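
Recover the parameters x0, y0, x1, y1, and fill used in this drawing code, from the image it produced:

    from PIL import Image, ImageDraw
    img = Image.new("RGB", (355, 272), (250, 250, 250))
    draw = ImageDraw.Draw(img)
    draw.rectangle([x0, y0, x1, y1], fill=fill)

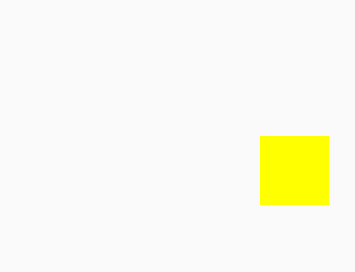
x0 = 260
y0 = 136
x1 = 328
y1 = 204
fill = 'yellow'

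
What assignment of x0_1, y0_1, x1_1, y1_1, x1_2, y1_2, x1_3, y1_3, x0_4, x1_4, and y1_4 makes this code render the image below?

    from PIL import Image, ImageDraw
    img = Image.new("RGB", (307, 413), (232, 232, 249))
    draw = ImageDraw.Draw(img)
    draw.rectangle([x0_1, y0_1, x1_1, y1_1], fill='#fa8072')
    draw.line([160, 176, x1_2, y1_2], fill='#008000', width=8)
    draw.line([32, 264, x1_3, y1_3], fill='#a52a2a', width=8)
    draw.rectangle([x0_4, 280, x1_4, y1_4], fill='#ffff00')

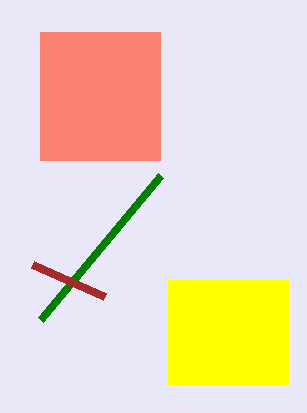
x0_1 = 40; y0_1 = 32; x1_1 = 160; y1_1 = 160; x1_2 = 40; y1_2 = 320; x1_3 = 104; y1_3 = 296; x0_4 = 168; x1_4 = 288; y1_4 = 384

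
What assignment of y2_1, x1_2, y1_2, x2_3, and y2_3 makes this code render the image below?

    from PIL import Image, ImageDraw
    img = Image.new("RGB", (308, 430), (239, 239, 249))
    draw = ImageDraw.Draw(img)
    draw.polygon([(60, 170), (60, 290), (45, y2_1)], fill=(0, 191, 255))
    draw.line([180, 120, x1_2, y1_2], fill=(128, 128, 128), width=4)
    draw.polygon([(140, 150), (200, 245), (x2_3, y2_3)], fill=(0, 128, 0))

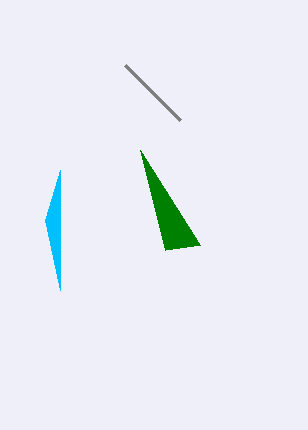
y2_1 = 220
x1_2 = 125
y1_2 = 65
x2_3 = 165
y2_3 = 250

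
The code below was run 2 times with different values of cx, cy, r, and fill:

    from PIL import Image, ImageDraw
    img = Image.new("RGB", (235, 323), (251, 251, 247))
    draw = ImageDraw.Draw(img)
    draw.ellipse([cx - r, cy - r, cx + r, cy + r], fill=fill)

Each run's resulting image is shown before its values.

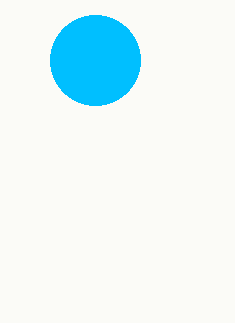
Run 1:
cx = 95
cy = 60
r = 45
fill = 'deepskyblue'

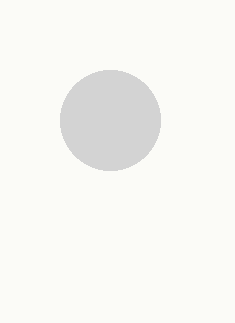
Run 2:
cx = 110; cy = 120; r = 50; fill = 'lightgray'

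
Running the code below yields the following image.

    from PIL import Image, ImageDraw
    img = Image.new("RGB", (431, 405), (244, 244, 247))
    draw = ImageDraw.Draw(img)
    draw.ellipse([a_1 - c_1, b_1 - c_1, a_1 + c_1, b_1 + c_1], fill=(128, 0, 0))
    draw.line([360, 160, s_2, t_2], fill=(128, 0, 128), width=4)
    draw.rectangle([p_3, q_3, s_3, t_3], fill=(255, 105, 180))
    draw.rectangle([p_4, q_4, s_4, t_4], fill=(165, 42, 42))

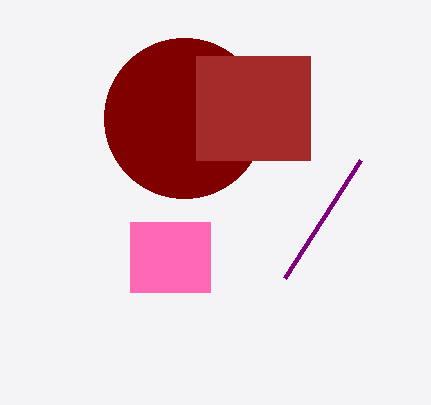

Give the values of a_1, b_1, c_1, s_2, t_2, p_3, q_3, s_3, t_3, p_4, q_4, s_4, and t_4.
a_1 = 184, b_1 = 118, c_1 = 80, s_2 = 284, t_2 = 278, p_3 = 130, q_3 = 222, s_3 = 210, t_3 = 292, p_4 = 196, q_4 = 56, s_4 = 310, t_4 = 160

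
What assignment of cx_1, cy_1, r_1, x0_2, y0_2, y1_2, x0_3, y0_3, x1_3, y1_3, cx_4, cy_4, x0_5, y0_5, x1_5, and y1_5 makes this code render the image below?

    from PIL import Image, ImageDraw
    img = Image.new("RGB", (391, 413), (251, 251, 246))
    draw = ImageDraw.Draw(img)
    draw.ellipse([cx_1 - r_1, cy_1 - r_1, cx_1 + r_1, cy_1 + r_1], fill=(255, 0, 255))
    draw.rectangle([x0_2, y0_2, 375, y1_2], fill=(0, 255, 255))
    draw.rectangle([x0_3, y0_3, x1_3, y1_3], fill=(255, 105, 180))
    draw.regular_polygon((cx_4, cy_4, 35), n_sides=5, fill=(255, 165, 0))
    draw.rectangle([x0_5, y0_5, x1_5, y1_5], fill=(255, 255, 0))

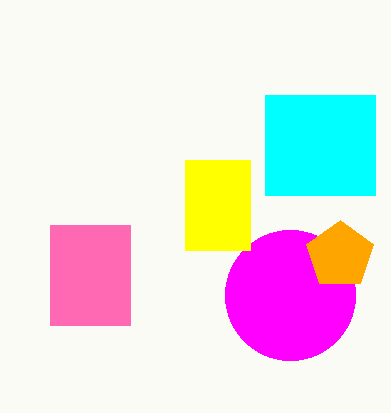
cx_1 = 290, cy_1 = 295, r_1 = 65, x0_2 = 265, y0_2 = 95, y1_2 = 195, x0_3 = 50, y0_3 = 225, x1_3 = 130, y1_3 = 325, cx_4 = 340, cy_4 = 255, x0_5 = 185, y0_5 = 160, x1_5 = 250, y1_5 = 250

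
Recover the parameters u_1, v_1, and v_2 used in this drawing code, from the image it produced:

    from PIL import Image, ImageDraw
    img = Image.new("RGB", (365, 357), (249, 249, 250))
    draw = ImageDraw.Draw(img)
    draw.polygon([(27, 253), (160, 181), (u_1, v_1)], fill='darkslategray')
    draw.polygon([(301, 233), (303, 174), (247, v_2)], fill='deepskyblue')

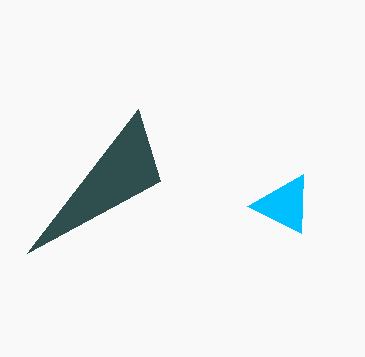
u_1 = 138; v_1 = 109; v_2 = 206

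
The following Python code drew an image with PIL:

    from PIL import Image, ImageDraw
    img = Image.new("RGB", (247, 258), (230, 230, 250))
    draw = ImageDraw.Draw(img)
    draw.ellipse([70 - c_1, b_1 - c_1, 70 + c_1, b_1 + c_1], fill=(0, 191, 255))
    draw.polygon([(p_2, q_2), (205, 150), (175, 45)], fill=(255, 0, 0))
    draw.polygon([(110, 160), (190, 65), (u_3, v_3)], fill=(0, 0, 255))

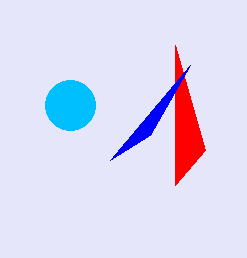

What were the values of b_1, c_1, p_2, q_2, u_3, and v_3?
b_1 = 105
c_1 = 25
p_2 = 175
q_2 = 185
u_3 = 150
v_3 = 135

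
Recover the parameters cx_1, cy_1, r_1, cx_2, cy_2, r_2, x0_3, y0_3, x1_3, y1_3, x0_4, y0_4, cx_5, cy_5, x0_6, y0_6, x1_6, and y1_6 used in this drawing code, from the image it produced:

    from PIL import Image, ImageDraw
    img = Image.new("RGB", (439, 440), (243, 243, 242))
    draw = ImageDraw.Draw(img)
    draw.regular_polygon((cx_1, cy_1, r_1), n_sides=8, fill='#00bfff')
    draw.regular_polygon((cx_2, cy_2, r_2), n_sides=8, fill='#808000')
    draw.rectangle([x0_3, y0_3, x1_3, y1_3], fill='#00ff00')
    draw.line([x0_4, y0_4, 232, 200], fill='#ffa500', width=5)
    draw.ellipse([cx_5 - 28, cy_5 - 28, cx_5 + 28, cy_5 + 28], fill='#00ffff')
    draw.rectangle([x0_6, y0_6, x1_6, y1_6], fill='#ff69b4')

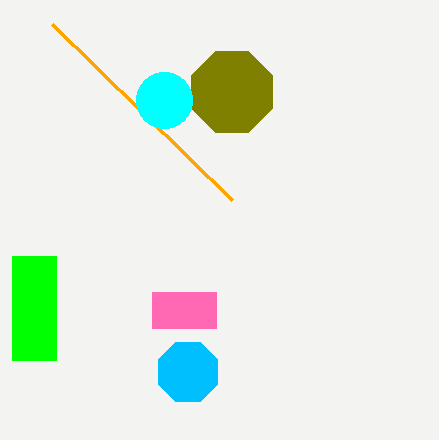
cx_1 = 188; cy_1 = 372; r_1 = 32; cx_2 = 232; cy_2 = 92; r_2 = 44; x0_3 = 12; y0_3 = 256; x1_3 = 56; y1_3 = 360; x0_4 = 52; y0_4 = 24; cx_5 = 164; cy_5 = 100; x0_6 = 152; y0_6 = 292; x1_6 = 216; y1_6 = 328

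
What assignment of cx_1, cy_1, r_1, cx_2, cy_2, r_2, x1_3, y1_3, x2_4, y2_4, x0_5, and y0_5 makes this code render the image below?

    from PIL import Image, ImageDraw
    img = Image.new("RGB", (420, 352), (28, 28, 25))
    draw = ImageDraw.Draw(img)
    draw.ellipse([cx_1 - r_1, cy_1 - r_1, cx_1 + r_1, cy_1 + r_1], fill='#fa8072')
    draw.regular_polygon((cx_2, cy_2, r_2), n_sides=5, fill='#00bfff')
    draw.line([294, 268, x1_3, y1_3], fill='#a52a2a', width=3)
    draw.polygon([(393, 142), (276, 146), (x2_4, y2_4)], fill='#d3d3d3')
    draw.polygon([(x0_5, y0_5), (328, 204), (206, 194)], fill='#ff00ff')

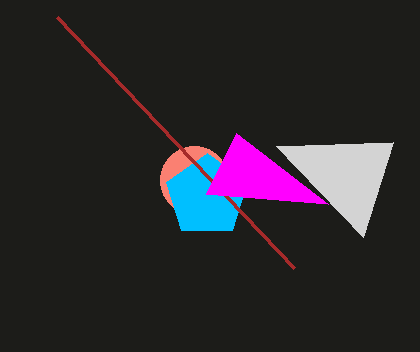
cx_1 = 194
cy_1 = 180
r_1 = 34
cx_2 = 207
cy_2 = 196
r_2 = 43
x1_3 = 57
y1_3 = 17
x2_4 = 363
y2_4 = 237
x0_5 = 236
y0_5 = 133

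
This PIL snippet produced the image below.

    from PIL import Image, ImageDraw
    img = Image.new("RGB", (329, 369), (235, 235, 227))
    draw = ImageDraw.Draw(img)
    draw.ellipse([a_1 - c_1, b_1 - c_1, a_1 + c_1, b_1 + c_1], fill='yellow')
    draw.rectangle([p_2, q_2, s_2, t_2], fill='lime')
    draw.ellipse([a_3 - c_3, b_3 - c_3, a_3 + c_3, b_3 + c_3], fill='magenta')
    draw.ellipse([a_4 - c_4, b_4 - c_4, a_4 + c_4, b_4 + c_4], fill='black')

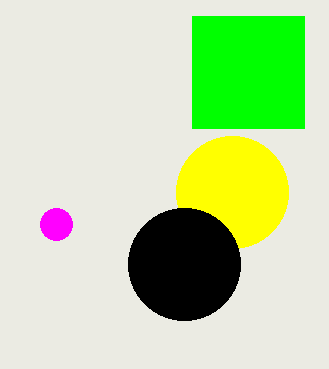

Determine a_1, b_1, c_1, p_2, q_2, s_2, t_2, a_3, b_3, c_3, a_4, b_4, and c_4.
a_1 = 232; b_1 = 192; c_1 = 56; p_2 = 192; q_2 = 16; s_2 = 304; t_2 = 128; a_3 = 56; b_3 = 224; c_3 = 16; a_4 = 184; b_4 = 264; c_4 = 56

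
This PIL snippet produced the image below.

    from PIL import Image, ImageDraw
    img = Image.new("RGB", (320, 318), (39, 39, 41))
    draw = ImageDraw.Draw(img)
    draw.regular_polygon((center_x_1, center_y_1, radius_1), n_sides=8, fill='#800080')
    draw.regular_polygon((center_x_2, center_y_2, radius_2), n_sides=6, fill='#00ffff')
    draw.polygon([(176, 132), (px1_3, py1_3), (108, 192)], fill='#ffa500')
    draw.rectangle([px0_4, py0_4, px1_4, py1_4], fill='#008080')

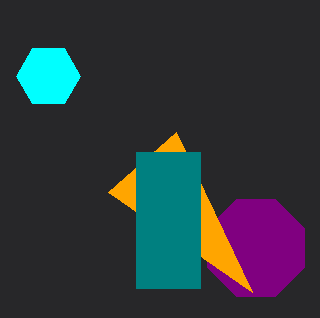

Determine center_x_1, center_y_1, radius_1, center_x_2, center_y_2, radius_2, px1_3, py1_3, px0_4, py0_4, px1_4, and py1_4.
center_x_1 = 256
center_y_1 = 248
radius_1 = 52
center_x_2 = 48
center_y_2 = 76
radius_2 = 32
px1_3 = 252
py1_3 = 292
px0_4 = 136
py0_4 = 152
px1_4 = 200
py1_4 = 288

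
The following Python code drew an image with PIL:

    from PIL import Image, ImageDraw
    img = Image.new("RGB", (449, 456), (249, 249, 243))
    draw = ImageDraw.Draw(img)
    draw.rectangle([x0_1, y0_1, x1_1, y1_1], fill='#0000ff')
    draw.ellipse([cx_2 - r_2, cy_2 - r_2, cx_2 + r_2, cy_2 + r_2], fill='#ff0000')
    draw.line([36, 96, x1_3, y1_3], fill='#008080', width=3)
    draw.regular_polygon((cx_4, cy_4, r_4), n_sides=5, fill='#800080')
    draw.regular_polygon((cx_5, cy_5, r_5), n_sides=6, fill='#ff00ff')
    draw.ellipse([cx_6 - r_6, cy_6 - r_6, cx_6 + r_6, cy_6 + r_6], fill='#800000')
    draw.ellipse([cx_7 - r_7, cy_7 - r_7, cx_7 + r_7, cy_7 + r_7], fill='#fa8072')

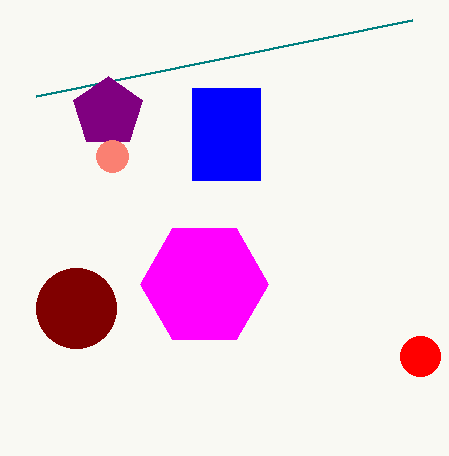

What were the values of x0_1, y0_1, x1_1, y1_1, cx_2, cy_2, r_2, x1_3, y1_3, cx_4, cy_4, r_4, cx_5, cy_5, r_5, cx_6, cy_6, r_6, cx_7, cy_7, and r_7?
x0_1 = 192; y0_1 = 88; x1_1 = 260; y1_1 = 180; cx_2 = 420; cy_2 = 356; r_2 = 20; x1_3 = 412; y1_3 = 20; cx_4 = 108; cy_4 = 112; r_4 = 36; cx_5 = 204; cy_5 = 284; r_5 = 64; cx_6 = 76; cy_6 = 308; r_6 = 40; cx_7 = 112; cy_7 = 156; r_7 = 16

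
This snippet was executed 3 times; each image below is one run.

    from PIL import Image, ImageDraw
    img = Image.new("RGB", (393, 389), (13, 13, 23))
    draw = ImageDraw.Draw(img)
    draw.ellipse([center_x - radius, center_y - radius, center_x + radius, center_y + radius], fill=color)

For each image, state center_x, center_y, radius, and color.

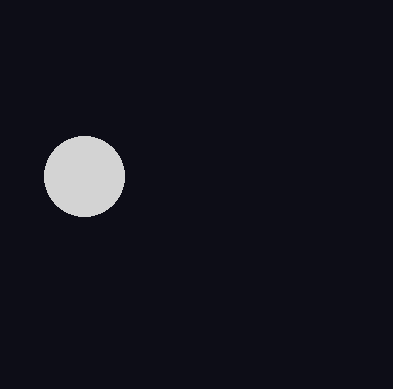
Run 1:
center_x = 84; center_y = 176; radius = 40; color = 'lightgray'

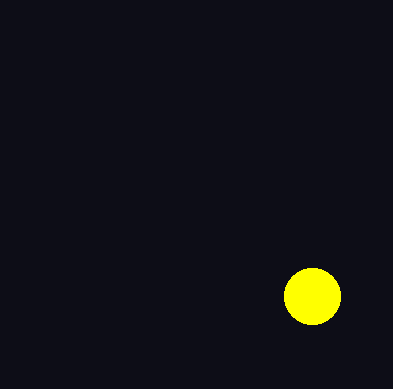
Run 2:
center_x = 312, center_y = 296, radius = 28, color = 'yellow'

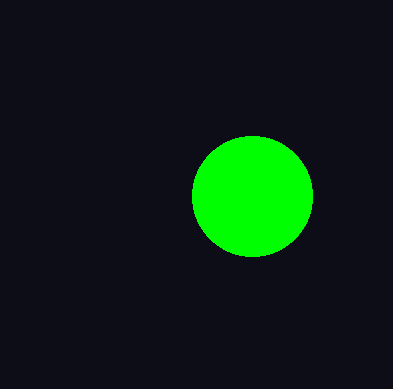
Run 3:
center_x = 252, center_y = 196, radius = 60, color = 'lime'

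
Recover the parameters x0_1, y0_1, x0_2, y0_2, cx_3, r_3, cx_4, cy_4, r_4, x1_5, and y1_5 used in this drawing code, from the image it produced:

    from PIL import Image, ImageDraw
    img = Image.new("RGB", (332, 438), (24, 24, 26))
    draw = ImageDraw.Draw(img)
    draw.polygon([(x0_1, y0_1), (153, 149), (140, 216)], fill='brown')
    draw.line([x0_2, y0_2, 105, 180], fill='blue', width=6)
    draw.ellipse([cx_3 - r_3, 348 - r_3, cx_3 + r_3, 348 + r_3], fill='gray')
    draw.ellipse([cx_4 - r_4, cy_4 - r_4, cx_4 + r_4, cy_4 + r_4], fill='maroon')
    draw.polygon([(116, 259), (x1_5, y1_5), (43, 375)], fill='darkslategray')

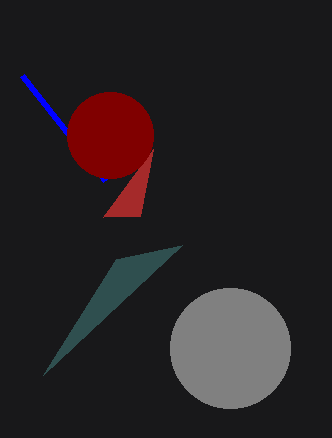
x0_1 = 103; y0_1 = 217; x0_2 = 22; y0_2 = 75; cx_3 = 230; r_3 = 60; cx_4 = 110; cy_4 = 135; r_4 = 43; x1_5 = 182; y1_5 = 245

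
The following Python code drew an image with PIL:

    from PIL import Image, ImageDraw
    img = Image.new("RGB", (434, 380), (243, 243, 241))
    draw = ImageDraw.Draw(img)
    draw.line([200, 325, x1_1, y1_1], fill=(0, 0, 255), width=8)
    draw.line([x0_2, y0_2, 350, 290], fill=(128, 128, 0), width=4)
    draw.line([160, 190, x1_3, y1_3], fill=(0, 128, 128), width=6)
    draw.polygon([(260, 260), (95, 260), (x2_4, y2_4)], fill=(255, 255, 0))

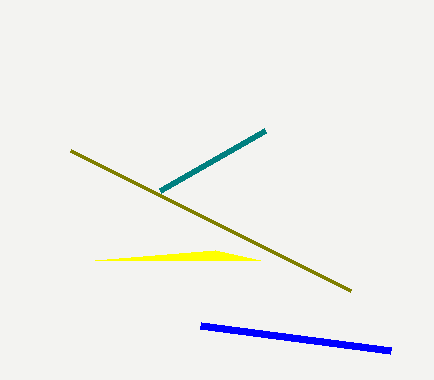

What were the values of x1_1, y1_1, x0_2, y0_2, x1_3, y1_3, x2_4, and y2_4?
x1_1 = 390; y1_1 = 350; x0_2 = 70; y0_2 = 150; x1_3 = 265; y1_3 = 130; x2_4 = 215; y2_4 = 250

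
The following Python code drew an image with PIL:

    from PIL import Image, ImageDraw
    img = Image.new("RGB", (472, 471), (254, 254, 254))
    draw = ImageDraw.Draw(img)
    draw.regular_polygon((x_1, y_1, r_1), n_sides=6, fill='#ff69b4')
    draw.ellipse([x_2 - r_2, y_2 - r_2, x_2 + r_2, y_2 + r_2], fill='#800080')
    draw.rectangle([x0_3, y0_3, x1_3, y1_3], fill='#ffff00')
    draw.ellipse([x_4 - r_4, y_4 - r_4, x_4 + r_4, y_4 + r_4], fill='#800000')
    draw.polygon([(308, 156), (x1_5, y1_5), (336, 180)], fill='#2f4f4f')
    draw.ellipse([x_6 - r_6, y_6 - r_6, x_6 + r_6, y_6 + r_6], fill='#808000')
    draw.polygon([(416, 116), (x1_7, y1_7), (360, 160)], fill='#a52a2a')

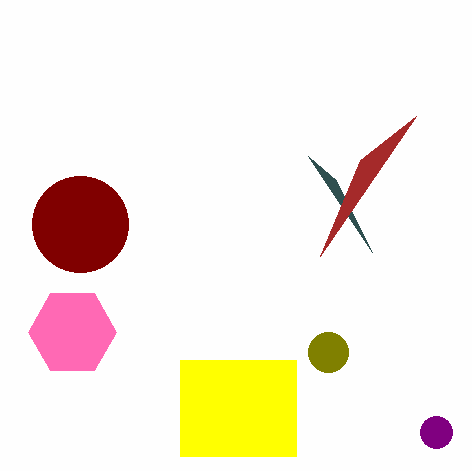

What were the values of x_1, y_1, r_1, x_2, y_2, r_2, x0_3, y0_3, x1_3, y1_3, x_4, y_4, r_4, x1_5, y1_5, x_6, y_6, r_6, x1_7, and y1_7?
x_1 = 72
y_1 = 332
r_1 = 44
x_2 = 436
y_2 = 432
r_2 = 16
x0_3 = 180
y0_3 = 360
x1_3 = 296
y1_3 = 456
x_4 = 80
y_4 = 224
r_4 = 48
x1_5 = 372
y1_5 = 252
x_6 = 328
y_6 = 352
r_6 = 20
x1_7 = 320
y1_7 = 256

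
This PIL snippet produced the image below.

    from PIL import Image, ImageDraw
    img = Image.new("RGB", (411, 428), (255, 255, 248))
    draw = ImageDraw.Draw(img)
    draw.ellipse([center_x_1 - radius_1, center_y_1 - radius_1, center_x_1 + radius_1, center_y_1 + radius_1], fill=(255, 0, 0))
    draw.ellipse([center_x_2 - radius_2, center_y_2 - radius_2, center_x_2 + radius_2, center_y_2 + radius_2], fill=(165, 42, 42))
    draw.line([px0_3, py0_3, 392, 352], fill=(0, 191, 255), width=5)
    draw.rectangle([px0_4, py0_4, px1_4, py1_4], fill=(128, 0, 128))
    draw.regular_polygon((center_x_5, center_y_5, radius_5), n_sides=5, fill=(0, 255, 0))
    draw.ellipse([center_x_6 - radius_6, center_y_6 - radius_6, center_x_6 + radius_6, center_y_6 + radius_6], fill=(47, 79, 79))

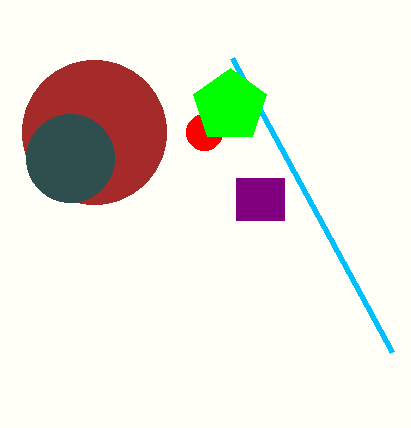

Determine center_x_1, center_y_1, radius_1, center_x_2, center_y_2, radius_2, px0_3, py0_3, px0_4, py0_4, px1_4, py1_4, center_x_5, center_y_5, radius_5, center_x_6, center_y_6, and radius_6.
center_x_1 = 204; center_y_1 = 132; radius_1 = 18; center_x_2 = 94; center_y_2 = 132; radius_2 = 72; px0_3 = 232; py0_3 = 58; px0_4 = 236; py0_4 = 178; px1_4 = 284; py1_4 = 220; center_x_5 = 230; center_y_5 = 106; radius_5 = 38; center_x_6 = 70; center_y_6 = 158; radius_6 = 44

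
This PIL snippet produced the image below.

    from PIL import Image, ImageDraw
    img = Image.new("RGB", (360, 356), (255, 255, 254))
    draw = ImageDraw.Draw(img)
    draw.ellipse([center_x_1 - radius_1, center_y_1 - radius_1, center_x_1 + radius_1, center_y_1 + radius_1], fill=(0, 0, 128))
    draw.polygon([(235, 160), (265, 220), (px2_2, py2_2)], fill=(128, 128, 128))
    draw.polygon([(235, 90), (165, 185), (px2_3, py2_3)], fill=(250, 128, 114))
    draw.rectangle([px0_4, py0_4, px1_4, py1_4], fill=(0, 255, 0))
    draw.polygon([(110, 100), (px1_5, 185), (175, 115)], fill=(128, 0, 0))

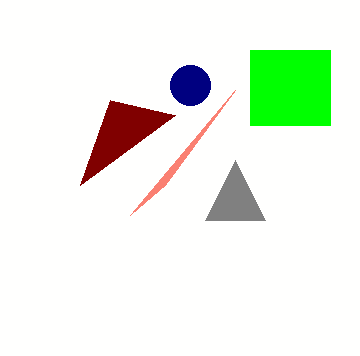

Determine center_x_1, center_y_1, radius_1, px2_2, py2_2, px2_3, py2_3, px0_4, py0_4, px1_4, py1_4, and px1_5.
center_x_1 = 190, center_y_1 = 85, radius_1 = 20, px2_2 = 205, py2_2 = 220, px2_3 = 130, py2_3 = 215, px0_4 = 250, py0_4 = 50, px1_4 = 330, py1_4 = 125, px1_5 = 80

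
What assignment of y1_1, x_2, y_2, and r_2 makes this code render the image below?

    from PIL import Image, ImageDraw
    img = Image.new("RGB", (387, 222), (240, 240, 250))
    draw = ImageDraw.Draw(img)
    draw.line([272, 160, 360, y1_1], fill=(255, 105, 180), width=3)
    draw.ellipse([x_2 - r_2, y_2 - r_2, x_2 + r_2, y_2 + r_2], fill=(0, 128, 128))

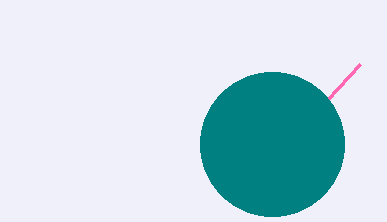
y1_1 = 64
x_2 = 272
y_2 = 144
r_2 = 72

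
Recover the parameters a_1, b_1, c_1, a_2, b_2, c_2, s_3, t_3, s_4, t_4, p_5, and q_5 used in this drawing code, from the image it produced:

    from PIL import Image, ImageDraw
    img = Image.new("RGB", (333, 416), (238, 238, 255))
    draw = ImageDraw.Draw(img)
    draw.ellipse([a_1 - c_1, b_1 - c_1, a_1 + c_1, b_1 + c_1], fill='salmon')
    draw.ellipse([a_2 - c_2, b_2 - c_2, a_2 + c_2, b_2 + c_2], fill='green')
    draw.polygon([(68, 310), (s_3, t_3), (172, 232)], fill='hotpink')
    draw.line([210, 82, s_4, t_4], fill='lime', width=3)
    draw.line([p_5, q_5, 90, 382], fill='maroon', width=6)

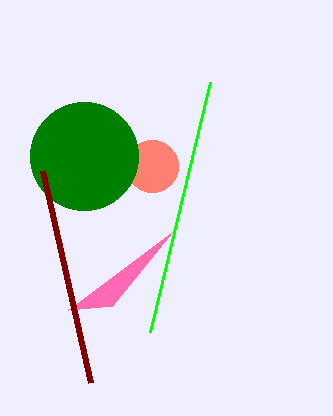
a_1 = 152
b_1 = 166
c_1 = 26
a_2 = 84
b_2 = 156
c_2 = 54
s_3 = 112
t_3 = 306
s_4 = 150
t_4 = 332
p_5 = 42
q_5 = 170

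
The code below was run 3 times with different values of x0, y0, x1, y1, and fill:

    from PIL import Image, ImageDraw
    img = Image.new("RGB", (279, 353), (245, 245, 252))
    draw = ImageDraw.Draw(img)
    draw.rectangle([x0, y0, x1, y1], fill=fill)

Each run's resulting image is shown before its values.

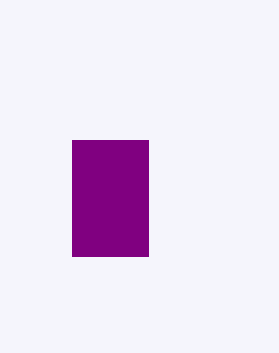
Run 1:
x0 = 72
y0 = 140
x1 = 148
y1 = 256
fill = 'purple'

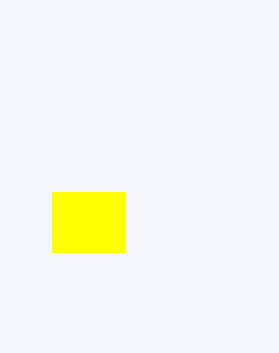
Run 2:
x0 = 52; y0 = 192; x1 = 124; y1 = 252; fill = 'yellow'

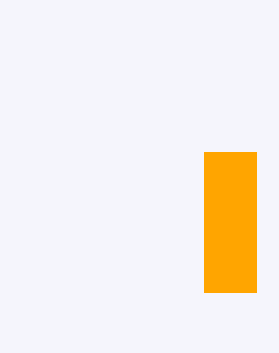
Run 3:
x0 = 204; y0 = 152; x1 = 256; y1 = 292; fill = 'orange'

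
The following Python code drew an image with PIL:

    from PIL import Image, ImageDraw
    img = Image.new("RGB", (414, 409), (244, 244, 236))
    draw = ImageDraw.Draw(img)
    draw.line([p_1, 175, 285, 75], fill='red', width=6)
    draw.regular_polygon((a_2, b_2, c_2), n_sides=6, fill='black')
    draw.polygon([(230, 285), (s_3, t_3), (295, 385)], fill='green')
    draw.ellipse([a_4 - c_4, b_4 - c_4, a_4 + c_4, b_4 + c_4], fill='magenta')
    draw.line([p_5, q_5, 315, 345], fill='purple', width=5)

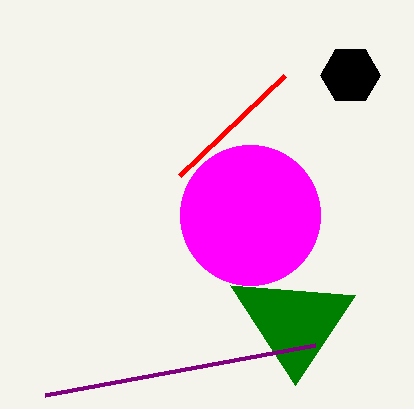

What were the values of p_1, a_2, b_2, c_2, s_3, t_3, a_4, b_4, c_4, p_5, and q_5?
p_1 = 180; a_2 = 350; b_2 = 75; c_2 = 30; s_3 = 355; t_3 = 295; a_4 = 250; b_4 = 215; c_4 = 70; p_5 = 45; q_5 = 395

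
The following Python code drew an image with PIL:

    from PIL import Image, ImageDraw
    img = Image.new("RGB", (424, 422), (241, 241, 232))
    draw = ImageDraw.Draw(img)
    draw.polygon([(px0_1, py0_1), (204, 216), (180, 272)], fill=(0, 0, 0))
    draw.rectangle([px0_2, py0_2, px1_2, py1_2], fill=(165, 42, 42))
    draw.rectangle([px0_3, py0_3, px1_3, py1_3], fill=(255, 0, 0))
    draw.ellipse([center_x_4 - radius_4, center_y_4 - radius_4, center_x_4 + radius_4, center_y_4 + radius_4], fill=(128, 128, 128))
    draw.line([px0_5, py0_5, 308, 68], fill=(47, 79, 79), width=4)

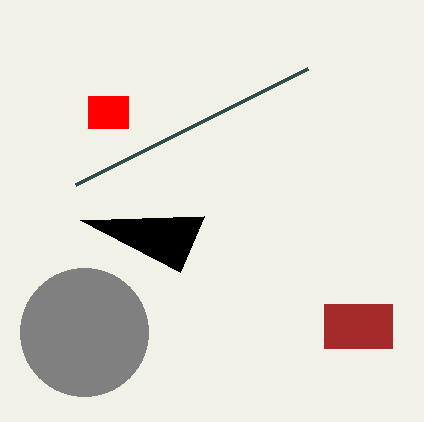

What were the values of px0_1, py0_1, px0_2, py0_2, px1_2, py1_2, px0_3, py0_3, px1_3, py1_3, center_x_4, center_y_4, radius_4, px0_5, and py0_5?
px0_1 = 80, py0_1 = 220, px0_2 = 324, py0_2 = 304, px1_2 = 392, py1_2 = 348, px0_3 = 88, py0_3 = 96, px1_3 = 128, py1_3 = 128, center_x_4 = 84, center_y_4 = 332, radius_4 = 64, px0_5 = 76, py0_5 = 184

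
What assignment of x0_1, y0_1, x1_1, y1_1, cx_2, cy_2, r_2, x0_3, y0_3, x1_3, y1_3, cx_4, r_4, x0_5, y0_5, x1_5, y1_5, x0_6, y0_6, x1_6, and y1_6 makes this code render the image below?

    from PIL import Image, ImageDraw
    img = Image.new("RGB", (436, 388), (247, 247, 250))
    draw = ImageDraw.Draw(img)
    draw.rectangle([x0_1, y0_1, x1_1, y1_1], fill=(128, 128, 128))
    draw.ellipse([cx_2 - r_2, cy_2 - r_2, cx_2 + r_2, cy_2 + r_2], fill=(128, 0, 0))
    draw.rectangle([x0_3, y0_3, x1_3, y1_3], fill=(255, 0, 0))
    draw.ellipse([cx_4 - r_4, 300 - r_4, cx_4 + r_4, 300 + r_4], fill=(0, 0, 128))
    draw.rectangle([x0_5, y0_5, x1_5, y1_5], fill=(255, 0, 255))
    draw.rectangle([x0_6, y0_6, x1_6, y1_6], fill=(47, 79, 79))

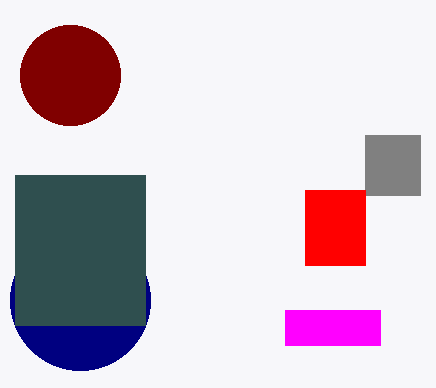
x0_1 = 365
y0_1 = 135
x1_1 = 420
y1_1 = 195
cx_2 = 70
cy_2 = 75
r_2 = 50
x0_3 = 305
y0_3 = 190
x1_3 = 365
y1_3 = 265
cx_4 = 80
r_4 = 70
x0_5 = 285
y0_5 = 310
x1_5 = 380
y1_5 = 345
x0_6 = 15
y0_6 = 175
x1_6 = 145
y1_6 = 325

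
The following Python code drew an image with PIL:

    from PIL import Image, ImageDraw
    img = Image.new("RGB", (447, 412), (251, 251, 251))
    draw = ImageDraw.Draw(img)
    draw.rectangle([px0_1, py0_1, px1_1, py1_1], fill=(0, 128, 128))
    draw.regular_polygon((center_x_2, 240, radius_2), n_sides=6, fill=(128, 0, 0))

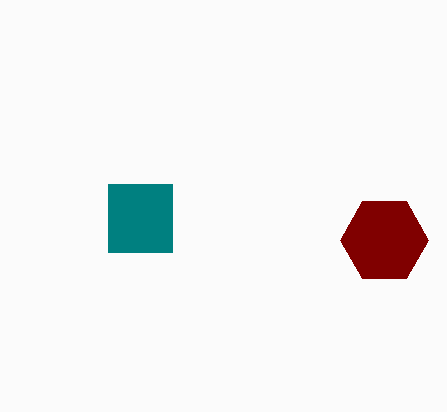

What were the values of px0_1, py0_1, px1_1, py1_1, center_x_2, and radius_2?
px0_1 = 108
py0_1 = 184
px1_1 = 172
py1_1 = 252
center_x_2 = 384
radius_2 = 44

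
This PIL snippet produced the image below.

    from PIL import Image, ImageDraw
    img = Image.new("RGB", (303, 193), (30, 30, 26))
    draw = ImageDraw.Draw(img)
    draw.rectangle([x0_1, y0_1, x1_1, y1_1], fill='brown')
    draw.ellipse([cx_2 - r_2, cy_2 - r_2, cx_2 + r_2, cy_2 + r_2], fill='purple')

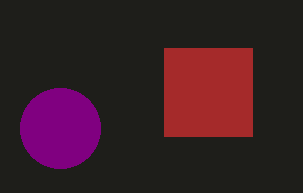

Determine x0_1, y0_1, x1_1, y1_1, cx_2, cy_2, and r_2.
x0_1 = 164, y0_1 = 48, x1_1 = 252, y1_1 = 136, cx_2 = 60, cy_2 = 128, r_2 = 40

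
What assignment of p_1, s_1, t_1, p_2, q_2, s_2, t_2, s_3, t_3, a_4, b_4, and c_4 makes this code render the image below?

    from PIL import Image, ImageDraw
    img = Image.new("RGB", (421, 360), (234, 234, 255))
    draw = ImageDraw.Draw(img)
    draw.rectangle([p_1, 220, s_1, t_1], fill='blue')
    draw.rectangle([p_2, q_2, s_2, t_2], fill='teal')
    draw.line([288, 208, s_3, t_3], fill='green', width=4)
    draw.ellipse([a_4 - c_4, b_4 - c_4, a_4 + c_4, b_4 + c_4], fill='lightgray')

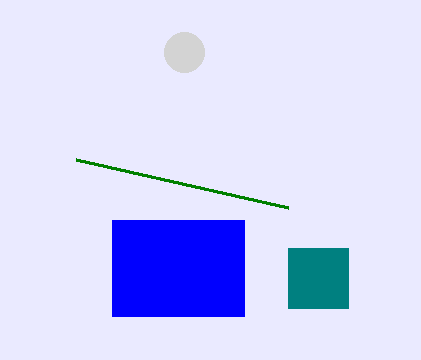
p_1 = 112, s_1 = 244, t_1 = 316, p_2 = 288, q_2 = 248, s_2 = 348, t_2 = 308, s_3 = 76, t_3 = 160, a_4 = 184, b_4 = 52, c_4 = 20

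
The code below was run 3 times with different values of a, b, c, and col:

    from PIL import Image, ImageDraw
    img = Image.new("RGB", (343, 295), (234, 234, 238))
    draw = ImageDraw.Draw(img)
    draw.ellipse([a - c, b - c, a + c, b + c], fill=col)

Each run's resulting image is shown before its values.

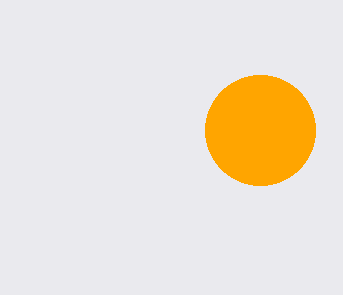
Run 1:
a = 260, b = 130, c = 55, col = 'orange'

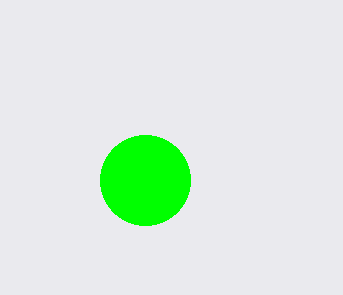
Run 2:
a = 145, b = 180, c = 45, col = 'lime'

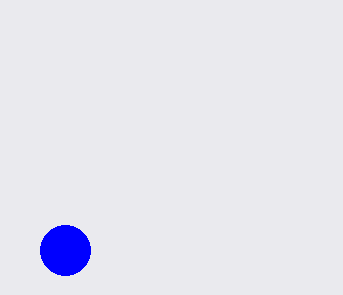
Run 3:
a = 65, b = 250, c = 25, col = 'blue'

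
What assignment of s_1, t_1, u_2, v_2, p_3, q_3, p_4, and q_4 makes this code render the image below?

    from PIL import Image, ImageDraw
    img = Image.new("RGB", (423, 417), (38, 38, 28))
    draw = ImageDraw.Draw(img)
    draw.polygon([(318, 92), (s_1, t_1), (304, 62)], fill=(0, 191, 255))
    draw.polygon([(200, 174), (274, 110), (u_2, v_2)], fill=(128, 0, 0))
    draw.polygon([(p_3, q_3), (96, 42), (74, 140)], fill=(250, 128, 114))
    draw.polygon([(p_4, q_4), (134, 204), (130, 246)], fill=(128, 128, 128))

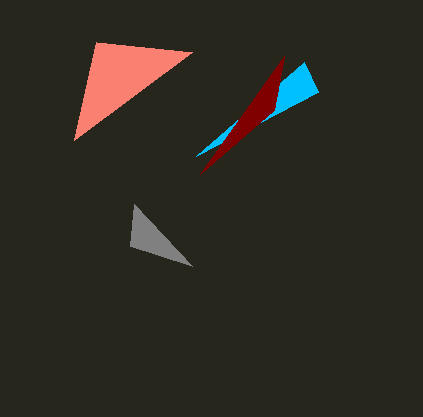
s_1 = 196
t_1 = 156
u_2 = 284
v_2 = 56
p_3 = 192
q_3 = 52
p_4 = 192
q_4 = 266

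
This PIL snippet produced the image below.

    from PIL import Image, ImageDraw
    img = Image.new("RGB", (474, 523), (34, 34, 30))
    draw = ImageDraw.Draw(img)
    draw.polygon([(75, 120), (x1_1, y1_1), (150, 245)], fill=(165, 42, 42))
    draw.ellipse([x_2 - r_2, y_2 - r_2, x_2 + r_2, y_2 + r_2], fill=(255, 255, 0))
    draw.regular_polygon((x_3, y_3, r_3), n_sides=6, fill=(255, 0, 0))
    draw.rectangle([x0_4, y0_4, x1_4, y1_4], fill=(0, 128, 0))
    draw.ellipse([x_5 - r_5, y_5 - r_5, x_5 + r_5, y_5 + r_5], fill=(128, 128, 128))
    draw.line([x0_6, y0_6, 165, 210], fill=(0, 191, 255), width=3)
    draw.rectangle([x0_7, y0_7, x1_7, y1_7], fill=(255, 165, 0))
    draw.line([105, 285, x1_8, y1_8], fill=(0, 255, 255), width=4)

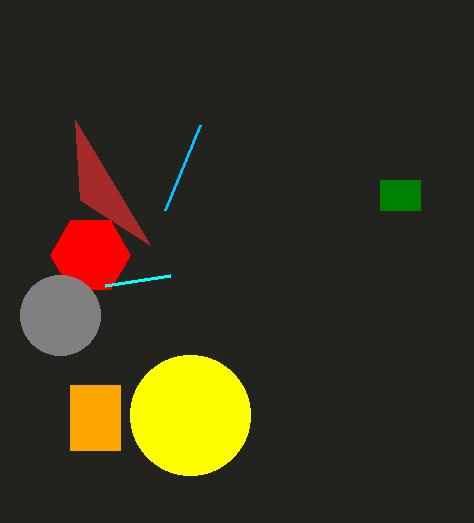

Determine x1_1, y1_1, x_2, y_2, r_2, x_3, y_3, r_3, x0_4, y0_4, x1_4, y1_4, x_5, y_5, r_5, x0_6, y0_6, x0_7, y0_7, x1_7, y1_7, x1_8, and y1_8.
x1_1 = 80, y1_1 = 200, x_2 = 190, y_2 = 415, r_2 = 60, x_3 = 90, y_3 = 255, r_3 = 40, x0_4 = 380, y0_4 = 180, x1_4 = 420, y1_4 = 210, x_5 = 60, y_5 = 315, r_5 = 40, x0_6 = 200, y0_6 = 125, x0_7 = 70, y0_7 = 385, x1_7 = 120, y1_7 = 450, x1_8 = 170, y1_8 = 275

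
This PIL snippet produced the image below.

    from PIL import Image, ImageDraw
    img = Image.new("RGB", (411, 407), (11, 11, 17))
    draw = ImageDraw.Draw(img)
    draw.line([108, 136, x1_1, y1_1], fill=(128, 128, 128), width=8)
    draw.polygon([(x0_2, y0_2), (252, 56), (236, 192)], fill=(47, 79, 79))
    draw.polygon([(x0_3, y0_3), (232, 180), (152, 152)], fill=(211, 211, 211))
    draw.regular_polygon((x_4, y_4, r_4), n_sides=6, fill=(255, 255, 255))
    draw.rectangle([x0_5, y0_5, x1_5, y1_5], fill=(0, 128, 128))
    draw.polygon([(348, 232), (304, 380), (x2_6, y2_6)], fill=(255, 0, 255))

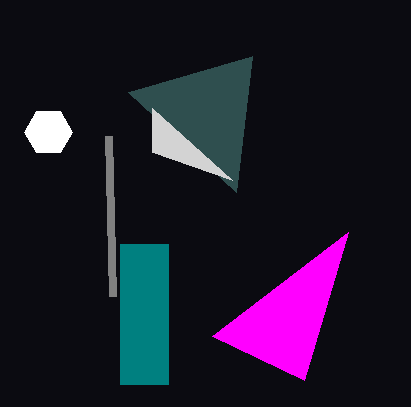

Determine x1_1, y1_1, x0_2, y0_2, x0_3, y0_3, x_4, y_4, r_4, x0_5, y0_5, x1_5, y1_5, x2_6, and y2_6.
x1_1 = 112, y1_1 = 296, x0_2 = 128, y0_2 = 92, x0_3 = 152, y0_3 = 108, x_4 = 48, y_4 = 132, r_4 = 24, x0_5 = 120, y0_5 = 244, x1_5 = 168, y1_5 = 384, x2_6 = 212, y2_6 = 336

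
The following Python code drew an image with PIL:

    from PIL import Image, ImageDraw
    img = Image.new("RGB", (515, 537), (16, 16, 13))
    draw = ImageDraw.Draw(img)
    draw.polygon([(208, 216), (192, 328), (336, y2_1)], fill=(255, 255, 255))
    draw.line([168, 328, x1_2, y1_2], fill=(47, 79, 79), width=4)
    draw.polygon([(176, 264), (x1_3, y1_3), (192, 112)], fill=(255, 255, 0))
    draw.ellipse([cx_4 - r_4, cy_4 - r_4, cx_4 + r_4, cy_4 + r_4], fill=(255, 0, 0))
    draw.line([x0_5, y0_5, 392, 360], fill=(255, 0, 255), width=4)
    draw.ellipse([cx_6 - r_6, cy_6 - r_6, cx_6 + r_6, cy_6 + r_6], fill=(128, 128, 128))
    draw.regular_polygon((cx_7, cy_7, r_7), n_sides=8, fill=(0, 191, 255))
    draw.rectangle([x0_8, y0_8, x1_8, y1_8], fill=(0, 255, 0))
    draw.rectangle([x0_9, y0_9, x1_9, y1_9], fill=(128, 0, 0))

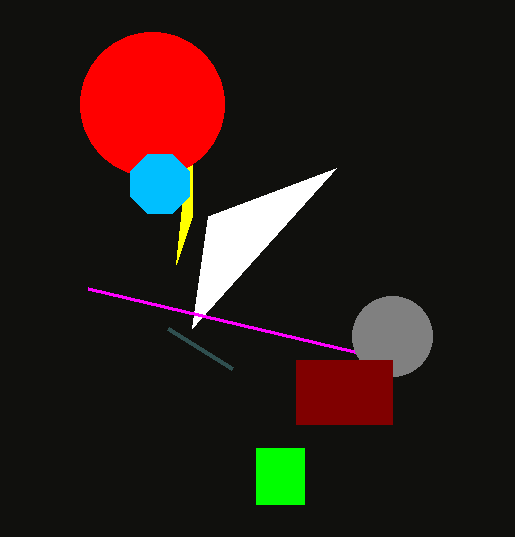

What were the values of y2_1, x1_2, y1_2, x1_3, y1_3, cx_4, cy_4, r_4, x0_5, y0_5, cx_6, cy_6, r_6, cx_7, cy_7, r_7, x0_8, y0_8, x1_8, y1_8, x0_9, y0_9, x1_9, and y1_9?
y2_1 = 168; x1_2 = 232; y1_2 = 368; x1_3 = 192; y1_3 = 216; cx_4 = 152; cy_4 = 104; r_4 = 72; x0_5 = 88; y0_5 = 288; cx_6 = 392; cy_6 = 336; r_6 = 40; cx_7 = 160; cy_7 = 184; r_7 = 32; x0_8 = 256; y0_8 = 448; x1_8 = 304; y1_8 = 504; x0_9 = 296; y0_9 = 360; x1_9 = 392; y1_9 = 424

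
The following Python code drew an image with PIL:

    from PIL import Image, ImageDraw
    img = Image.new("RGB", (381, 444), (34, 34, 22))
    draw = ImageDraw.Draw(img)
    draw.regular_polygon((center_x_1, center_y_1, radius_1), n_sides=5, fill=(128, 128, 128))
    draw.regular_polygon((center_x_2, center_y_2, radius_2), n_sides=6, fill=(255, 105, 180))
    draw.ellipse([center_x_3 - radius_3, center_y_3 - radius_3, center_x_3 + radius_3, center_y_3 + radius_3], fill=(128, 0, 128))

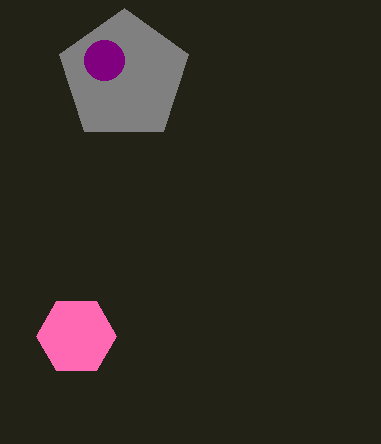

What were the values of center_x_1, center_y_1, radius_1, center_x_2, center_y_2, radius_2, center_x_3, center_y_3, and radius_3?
center_x_1 = 124; center_y_1 = 76; radius_1 = 68; center_x_2 = 76; center_y_2 = 336; radius_2 = 40; center_x_3 = 104; center_y_3 = 60; radius_3 = 20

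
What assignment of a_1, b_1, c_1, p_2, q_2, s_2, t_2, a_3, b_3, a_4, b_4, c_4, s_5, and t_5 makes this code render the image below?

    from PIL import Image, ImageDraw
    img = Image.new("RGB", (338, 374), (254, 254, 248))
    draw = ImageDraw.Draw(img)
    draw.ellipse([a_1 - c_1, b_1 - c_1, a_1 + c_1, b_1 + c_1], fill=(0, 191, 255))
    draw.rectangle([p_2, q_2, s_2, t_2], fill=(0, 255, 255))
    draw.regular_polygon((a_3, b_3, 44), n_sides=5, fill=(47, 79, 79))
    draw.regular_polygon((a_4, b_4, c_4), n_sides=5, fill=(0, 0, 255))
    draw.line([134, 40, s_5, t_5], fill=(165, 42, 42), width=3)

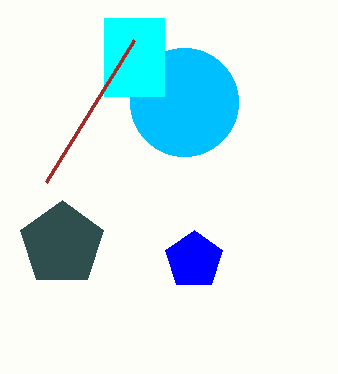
a_1 = 184, b_1 = 102, c_1 = 54, p_2 = 104, q_2 = 18, s_2 = 164, t_2 = 96, a_3 = 62, b_3 = 244, a_4 = 194, b_4 = 260, c_4 = 30, s_5 = 46, t_5 = 182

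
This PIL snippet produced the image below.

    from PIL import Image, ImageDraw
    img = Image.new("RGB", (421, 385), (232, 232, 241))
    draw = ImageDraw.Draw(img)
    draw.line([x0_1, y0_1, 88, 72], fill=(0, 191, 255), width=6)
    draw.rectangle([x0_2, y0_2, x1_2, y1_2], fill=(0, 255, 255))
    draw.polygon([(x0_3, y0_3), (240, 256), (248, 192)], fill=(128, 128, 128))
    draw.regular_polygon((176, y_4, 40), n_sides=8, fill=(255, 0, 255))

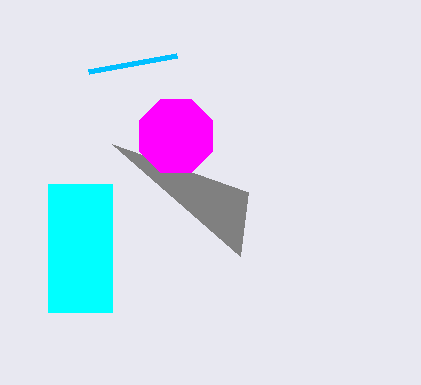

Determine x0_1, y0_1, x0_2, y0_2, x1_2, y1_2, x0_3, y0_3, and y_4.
x0_1 = 176, y0_1 = 56, x0_2 = 48, y0_2 = 184, x1_2 = 112, y1_2 = 312, x0_3 = 112, y0_3 = 144, y_4 = 136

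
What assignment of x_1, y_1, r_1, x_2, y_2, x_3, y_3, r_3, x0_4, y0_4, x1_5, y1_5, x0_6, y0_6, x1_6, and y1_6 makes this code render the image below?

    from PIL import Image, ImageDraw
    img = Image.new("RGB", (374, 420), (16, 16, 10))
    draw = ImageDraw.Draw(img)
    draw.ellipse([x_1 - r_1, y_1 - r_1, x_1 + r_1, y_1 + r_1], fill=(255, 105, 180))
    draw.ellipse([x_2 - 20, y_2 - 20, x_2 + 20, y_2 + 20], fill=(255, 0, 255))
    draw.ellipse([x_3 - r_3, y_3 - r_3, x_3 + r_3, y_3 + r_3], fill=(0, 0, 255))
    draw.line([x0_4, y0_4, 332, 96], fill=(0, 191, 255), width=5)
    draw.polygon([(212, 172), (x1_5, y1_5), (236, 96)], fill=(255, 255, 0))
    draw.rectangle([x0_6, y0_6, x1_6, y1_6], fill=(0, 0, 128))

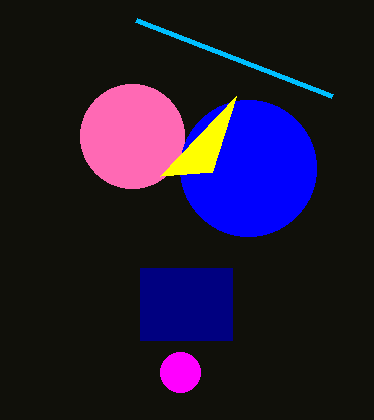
x_1 = 132, y_1 = 136, r_1 = 52, x_2 = 180, y_2 = 372, x_3 = 248, y_3 = 168, r_3 = 68, x0_4 = 136, y0_4 = 20, x1_5 = 160, y1_5 = 176, x0_6 = 140, y0_6 = 268, x1_6 = 232, y1_6 = 340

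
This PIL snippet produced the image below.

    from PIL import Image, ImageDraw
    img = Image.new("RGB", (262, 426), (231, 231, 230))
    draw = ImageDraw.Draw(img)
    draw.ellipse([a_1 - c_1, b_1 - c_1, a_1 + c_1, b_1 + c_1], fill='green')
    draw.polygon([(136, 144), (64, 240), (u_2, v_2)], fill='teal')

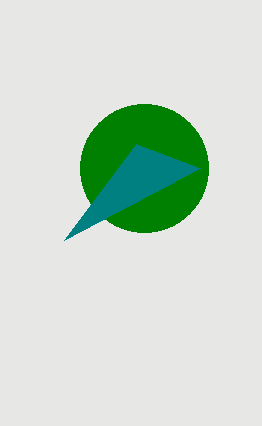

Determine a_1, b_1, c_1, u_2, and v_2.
a_1 = 144; b_1 = 168; c_1 = 64; u_2 = 200; v_2 = 168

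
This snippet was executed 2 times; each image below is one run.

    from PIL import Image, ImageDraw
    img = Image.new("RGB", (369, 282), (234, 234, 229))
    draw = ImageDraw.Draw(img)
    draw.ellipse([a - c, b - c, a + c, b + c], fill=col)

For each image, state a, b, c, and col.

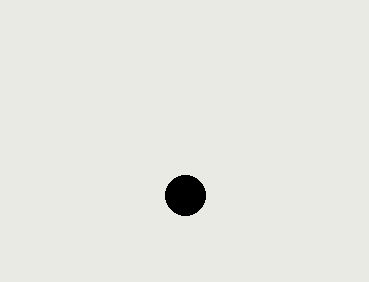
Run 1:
a = 185
b = 195
c = 20
col = 'black'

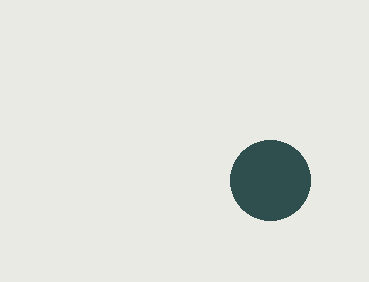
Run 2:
a = 270; b = 180; c = 40; col = 'darkslategray'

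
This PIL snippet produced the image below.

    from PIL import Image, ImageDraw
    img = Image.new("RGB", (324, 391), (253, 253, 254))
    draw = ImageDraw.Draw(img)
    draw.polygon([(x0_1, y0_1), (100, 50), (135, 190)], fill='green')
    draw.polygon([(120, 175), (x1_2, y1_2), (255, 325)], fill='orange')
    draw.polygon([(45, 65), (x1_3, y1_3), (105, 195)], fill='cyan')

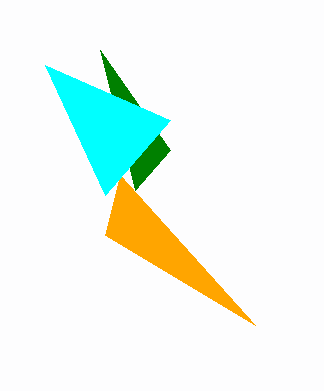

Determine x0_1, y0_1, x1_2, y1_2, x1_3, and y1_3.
x0_1 = 170
y0_1 = 150
x1_2 = 105
y1_2 = 235
x1_3 = 170
y1_3 = 120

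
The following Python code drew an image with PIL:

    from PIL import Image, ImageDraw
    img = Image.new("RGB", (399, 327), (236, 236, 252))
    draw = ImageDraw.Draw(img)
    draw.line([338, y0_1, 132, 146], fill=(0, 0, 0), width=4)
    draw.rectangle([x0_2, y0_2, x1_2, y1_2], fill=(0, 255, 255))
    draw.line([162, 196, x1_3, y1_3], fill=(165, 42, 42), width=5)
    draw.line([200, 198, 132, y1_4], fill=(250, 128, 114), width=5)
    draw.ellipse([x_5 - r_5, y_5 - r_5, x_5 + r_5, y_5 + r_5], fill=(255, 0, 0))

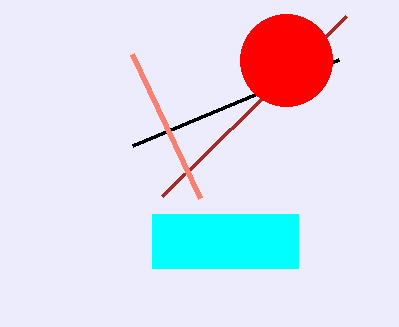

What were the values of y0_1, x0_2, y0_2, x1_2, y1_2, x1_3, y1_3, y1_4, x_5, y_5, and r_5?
y0_1 = 60, x0_2 = 152, y0_2 = 214, x1_2 = 298, y1_2 = 268, x1_3 = 346, y1_3 = 16, y1_4 = 54, x_5 = 286, y_5 = 60, r_5 = 46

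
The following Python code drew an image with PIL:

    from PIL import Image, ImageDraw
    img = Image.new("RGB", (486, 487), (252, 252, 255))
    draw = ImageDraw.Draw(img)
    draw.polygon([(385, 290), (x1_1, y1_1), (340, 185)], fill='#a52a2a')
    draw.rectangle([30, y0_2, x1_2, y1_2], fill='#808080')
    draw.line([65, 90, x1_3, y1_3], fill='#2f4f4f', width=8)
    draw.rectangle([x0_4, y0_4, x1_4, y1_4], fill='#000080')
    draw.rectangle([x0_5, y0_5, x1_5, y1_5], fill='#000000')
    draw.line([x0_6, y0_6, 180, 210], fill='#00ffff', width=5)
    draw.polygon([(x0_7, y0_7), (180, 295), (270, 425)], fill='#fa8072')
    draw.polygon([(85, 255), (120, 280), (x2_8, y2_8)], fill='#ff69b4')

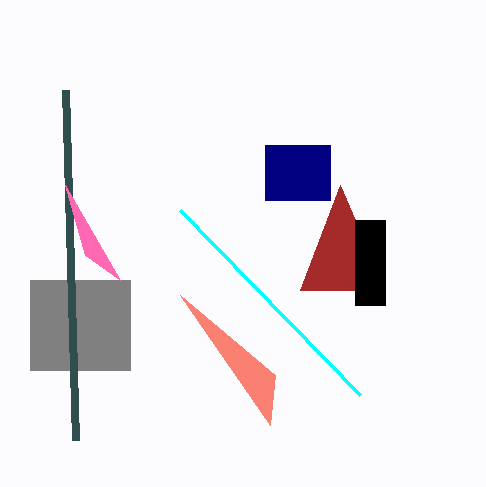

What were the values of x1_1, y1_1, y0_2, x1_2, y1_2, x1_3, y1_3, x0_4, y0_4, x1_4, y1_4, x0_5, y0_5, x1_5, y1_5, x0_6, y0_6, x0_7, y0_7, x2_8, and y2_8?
x1_1 = 300; y1_1 = 290; y0_2 = 280; x1_2 = 130; y1_2 = 370; x1_3 = 75; y1_3 = 440; x0_4 = 265; y0_4 = 145; x1_4 = 330; y1_4 = 200; x0_5 = 355; y0_5 = 220; x1_5 = 385; y1_5 = 305; x0_6 = 360; y0_6 = 395; x0_7 = 275; y0_7 = 375; x2_8 = 65; y2_8 = 185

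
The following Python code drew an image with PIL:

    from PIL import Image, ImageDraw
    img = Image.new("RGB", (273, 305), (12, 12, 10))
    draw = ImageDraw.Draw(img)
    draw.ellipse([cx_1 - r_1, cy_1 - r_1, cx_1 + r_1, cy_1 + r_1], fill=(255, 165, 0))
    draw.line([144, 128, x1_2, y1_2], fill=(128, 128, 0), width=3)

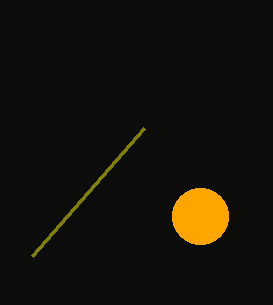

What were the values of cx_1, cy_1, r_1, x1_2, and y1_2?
cx_1 = 200; cy_1 = 216; r_1 = 28; x1_2 = 32; y1_2 = 256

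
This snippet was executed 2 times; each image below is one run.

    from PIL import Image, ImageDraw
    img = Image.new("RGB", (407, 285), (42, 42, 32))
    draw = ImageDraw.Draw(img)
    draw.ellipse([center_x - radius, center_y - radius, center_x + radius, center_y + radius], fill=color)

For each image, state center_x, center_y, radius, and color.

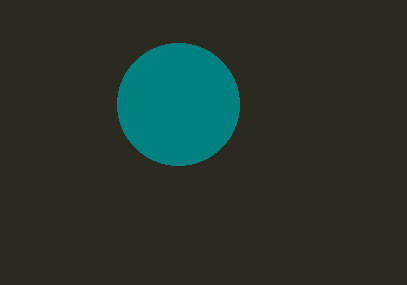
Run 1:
center_x = 178
center_y = 104
radius = 61
color = 'teal'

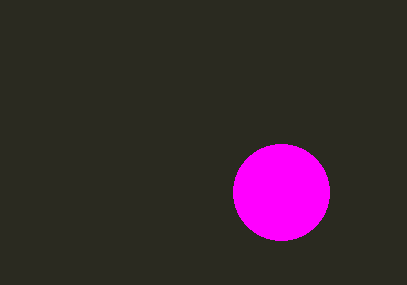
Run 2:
center_x = 281; center_y = 192; radius = 48; color = 'magenta'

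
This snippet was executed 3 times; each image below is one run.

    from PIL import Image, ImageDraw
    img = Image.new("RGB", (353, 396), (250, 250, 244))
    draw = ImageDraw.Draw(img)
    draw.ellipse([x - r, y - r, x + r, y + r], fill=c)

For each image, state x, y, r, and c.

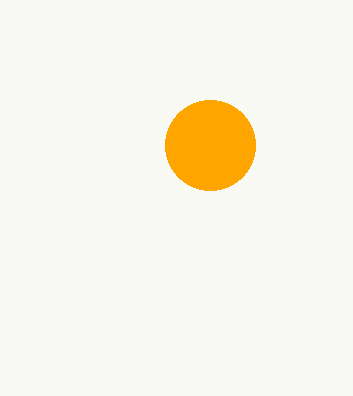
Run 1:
x = 210, y = 145, r = 45, c = 'orange'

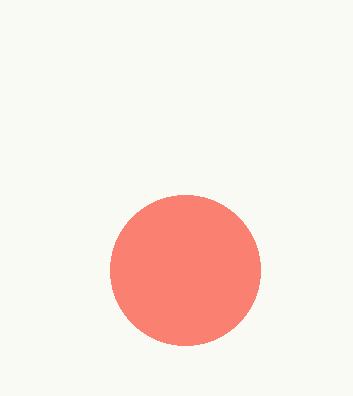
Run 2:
x = 185; y = 270; r = 75; c = 'salmon'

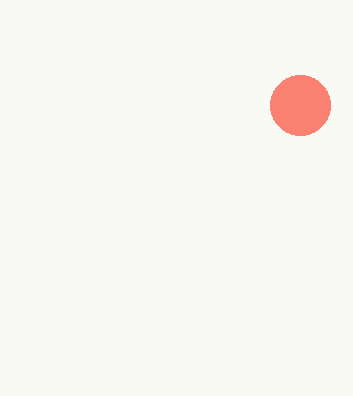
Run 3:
x = 300
y = 105
r = 30
c = 'salmon'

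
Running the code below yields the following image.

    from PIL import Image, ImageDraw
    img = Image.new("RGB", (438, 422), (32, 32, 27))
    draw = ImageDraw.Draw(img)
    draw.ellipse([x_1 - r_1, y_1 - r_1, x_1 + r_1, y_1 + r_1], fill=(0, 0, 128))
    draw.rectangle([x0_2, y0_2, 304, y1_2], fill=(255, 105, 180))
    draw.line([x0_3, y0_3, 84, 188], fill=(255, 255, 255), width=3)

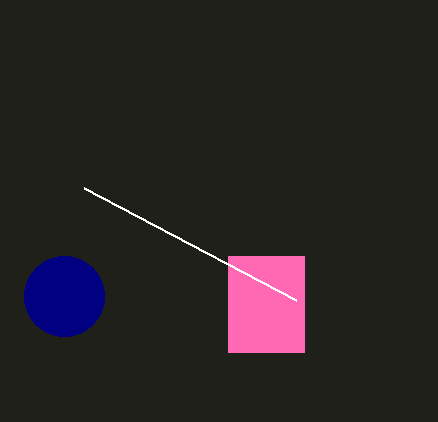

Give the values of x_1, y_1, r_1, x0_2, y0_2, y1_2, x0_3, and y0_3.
x_1 = 64, y_1 = 296, r_1 = 40, x0_2 = 228, y0_2 = 256, y1_2 = 352, x0_3 = 296, y0_3 = 300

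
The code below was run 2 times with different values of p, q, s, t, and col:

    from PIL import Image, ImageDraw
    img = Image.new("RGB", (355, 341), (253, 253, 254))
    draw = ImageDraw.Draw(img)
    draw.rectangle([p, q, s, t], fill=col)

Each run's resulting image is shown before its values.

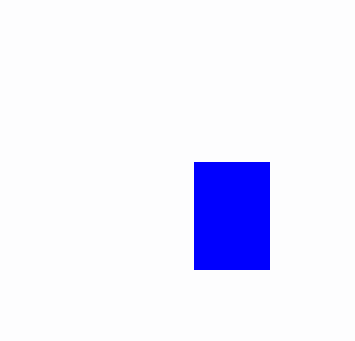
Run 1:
p = 194
q = 162
s = 269
t = 269
col = 'blue'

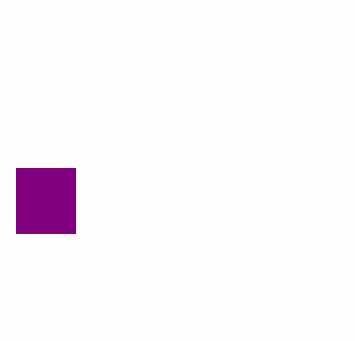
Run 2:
p = 16
q = 168
s = 75
t = 233
col = 'purple'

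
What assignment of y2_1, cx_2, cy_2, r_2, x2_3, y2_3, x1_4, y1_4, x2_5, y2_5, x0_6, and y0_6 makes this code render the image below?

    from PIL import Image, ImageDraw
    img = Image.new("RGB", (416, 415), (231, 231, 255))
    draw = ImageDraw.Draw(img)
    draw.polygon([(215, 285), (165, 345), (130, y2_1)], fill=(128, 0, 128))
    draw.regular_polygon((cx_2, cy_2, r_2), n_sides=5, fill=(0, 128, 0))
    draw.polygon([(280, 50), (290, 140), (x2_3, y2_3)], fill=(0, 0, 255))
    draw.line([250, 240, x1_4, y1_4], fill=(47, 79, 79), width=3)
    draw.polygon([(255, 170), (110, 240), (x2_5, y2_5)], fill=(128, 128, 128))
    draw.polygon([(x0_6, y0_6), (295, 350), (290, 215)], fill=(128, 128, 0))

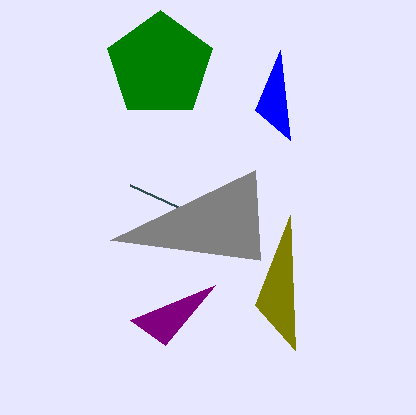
y2_1 = 320
cx_2 = 160
cy_2 = 65
r_2 = 55
x2_3 = 255
y2_3 = 110
x1_4 = 130
y1_4 = 185
x2_5 = 260
y2_5 = 260
x0_6 = 255
y0_6 = 305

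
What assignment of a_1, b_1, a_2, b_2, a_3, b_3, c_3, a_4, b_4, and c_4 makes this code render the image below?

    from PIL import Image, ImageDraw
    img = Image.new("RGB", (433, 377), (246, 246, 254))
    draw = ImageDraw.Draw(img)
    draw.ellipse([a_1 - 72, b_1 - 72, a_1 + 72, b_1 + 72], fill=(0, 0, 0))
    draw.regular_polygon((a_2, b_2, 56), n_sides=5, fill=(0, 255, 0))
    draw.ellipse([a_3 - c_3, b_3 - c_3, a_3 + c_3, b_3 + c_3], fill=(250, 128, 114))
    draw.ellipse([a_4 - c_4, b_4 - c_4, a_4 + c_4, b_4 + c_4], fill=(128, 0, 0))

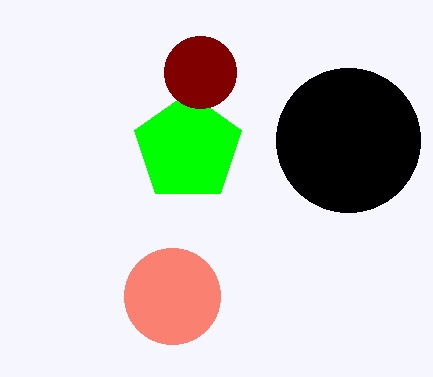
a_1 = 348
b_1 = 140
a_2 = 188
b_2 = 148
a_3 = 172
b_3 = 296
c_3 = 48
a_4 = 200
b_4 = 72
c_4 = 36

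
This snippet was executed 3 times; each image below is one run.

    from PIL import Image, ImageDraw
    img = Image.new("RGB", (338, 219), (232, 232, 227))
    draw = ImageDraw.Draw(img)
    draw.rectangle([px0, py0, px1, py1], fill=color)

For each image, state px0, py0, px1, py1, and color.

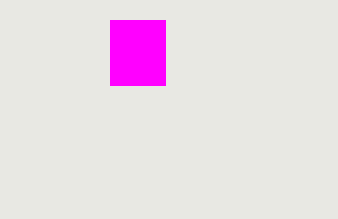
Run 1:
px0 = 110; py0 = 20; px1 = 165; py1 = 85; color = 'magenta'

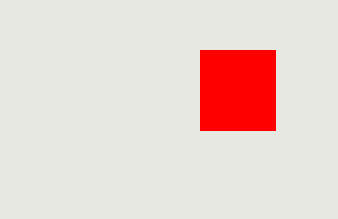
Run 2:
px0 = 200
py0 = 50
px1 = 275
py1 = 130
color = 'red'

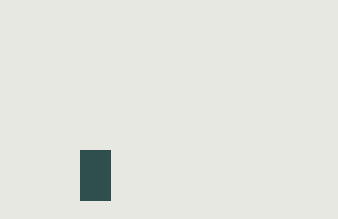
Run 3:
px0 = 80
py0 = 150
px1 = 110
py1 = 200
color = 'darkslategray'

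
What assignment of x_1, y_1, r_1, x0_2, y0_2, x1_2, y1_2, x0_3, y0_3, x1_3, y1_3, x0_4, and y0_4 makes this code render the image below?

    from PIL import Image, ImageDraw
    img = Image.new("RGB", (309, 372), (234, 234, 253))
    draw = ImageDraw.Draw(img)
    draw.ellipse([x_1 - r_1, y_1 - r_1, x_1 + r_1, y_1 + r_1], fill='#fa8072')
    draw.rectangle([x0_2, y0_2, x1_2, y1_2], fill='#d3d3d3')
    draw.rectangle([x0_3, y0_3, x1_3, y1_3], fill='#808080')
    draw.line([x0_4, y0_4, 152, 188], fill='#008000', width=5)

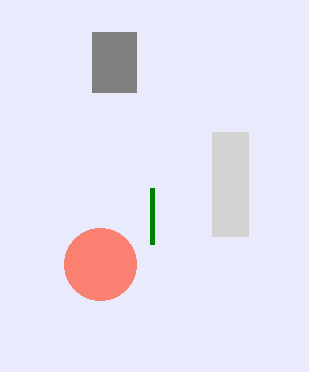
x_1 = 100; y_1 = 264; r_1 = 36; x0_2 = 212; y0_2 = 132; x1_2 = 248; y1_2 = 236; x0_3 = 92; y0_3 = 32; x1_3 = 136; y1_3 = 92; x0_4 = 152; y0_4 = 244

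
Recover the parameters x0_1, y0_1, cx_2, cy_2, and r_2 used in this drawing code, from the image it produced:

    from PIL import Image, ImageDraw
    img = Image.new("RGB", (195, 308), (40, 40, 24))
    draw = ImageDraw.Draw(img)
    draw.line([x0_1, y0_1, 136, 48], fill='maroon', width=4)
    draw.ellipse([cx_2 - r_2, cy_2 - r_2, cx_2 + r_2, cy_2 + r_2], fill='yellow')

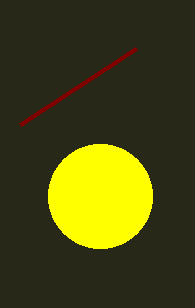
x0_1 = 20
y0_1 = 124
cx_2 = 100
cy_2 = 196
r_2 = 52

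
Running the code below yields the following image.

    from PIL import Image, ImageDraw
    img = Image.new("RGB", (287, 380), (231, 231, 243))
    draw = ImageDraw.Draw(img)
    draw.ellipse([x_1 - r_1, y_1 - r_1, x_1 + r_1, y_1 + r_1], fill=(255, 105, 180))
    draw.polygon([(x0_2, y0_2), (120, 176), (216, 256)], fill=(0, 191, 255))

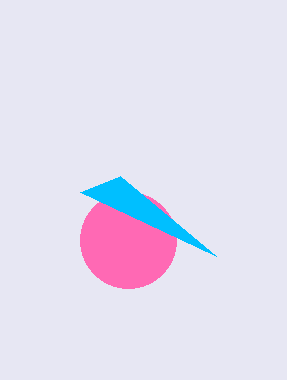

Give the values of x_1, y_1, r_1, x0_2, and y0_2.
x_1 = 128; y_1 = 240; r_1 = 48; x0_2 = 80; y0_2 = 192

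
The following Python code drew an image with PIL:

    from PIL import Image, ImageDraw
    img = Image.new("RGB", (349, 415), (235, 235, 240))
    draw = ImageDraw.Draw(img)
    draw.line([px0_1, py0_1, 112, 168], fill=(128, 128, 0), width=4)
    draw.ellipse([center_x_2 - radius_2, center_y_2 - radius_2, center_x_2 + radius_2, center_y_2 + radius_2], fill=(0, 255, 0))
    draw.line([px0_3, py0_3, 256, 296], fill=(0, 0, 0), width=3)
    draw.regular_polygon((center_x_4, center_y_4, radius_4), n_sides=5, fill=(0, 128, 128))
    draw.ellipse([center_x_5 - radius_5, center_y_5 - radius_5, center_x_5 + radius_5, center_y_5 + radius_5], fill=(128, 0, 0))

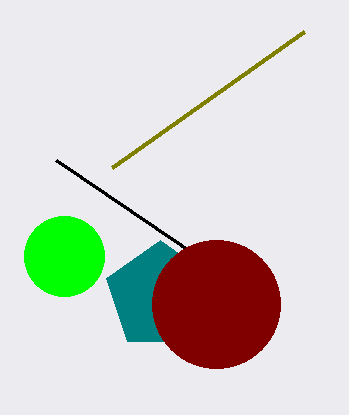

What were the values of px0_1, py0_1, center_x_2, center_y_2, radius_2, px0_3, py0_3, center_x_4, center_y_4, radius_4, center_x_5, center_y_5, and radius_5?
px0_1 = 304; py0_1 = 32; center_x_2 = 64; center_y_2 = 256; radius_2 = 40; px0_3 = 56; py0_3 = 160; center_x_4 = 160; center_y_4 = 296; radius_4 = 56; center_x_5 = 216; center_y_5 = 304; radius_5 = 64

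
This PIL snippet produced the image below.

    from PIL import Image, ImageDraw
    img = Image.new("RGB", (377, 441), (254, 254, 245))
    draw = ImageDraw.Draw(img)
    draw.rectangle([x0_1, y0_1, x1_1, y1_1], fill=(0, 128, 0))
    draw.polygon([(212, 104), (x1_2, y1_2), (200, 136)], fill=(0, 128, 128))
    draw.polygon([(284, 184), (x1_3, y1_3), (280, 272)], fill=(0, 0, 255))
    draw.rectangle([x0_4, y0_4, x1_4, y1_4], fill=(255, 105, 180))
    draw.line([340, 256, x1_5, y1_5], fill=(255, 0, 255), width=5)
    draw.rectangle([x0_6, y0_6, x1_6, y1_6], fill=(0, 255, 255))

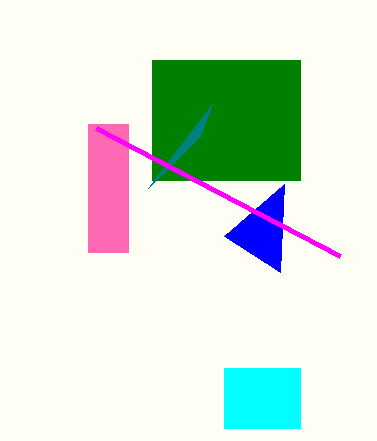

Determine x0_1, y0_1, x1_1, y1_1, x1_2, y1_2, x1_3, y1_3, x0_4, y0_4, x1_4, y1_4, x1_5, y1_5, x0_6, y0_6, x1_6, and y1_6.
x0_1 = 152
y0_1 = 60
x1_1 = 300
y1_1 = 180
x1_2 = 148
y1_2 = 188
x1_3 = 224
y1_3 = 236
x0_4 = 88
y0_4 = 124
x1_4 = 128
y1_4 = 252
x1_5 = 96
y1_5 = 128
x0_6 = 224
y0_6 = 368
x1_6 = 300
y1_6 = 428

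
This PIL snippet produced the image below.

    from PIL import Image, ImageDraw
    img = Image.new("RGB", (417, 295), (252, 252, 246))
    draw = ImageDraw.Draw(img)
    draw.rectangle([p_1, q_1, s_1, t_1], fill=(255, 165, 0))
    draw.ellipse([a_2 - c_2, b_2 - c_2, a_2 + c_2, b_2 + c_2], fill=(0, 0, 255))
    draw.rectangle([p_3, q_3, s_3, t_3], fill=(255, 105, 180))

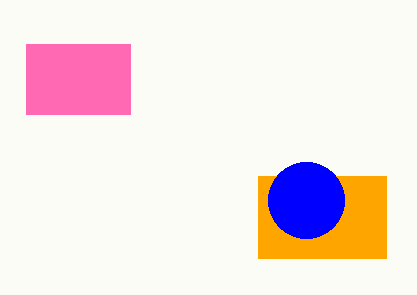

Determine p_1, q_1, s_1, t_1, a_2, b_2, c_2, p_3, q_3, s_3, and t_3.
p_1 = 258
q_1 = 176
s_1 = 386
t_1 = 258
a_2 = 306
b_2 = 200
c_2 = 38
p_3 = 26
q_3 = 44
s_3 = 130
t_3 = 114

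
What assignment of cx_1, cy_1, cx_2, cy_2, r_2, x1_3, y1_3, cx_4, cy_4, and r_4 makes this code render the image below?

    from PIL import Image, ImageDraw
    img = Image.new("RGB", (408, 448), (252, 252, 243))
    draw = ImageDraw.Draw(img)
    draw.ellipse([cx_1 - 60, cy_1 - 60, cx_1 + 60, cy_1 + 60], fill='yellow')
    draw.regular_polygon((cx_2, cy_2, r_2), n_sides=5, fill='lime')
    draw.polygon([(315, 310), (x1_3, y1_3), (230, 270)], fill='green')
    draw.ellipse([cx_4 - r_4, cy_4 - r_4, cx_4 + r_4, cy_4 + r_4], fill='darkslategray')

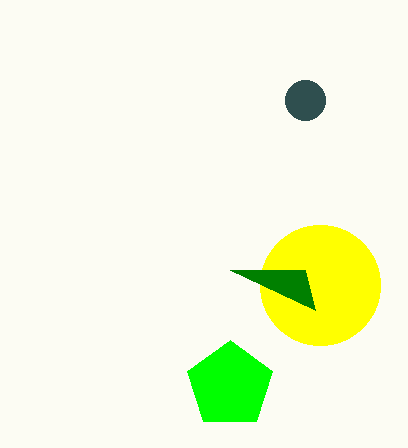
cx_1 = 320
cy_1 = 285
cx_2 = 230
cy_2 = 385
r_2 = 45
x1_3 = 305
y1_3 = 270
cx_4 = 305
cy_4 = 100
r_4 = 20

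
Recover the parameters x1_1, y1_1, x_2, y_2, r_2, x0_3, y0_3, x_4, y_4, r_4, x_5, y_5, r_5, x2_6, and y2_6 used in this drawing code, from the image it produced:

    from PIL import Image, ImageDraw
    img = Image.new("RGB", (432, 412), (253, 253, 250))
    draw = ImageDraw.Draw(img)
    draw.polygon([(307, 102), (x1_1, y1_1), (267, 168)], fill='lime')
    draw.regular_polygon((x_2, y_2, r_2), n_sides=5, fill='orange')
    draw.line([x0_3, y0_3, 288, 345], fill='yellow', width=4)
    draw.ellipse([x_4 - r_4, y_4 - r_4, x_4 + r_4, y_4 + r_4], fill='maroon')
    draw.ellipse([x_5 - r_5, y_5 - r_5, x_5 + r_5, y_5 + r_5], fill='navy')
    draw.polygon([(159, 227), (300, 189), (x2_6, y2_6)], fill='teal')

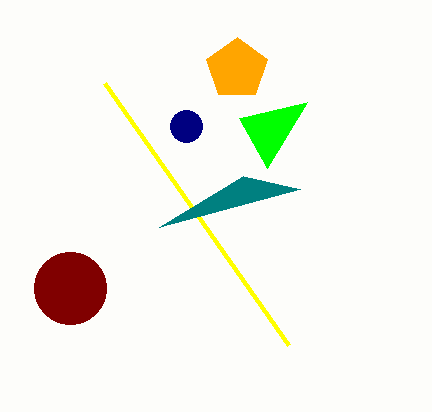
x1_1 = 239
y1_1 = 118
x_2 = 237
y_2 = 69
r_2 = 32
x0_3 = 104
y0_3 = 83
x_4 = 70
y_4 = 288
r_4 = 36
x_5 = 186
y_5 = 126
r_5 = 16
x2_6 = 243
y2_6 = 176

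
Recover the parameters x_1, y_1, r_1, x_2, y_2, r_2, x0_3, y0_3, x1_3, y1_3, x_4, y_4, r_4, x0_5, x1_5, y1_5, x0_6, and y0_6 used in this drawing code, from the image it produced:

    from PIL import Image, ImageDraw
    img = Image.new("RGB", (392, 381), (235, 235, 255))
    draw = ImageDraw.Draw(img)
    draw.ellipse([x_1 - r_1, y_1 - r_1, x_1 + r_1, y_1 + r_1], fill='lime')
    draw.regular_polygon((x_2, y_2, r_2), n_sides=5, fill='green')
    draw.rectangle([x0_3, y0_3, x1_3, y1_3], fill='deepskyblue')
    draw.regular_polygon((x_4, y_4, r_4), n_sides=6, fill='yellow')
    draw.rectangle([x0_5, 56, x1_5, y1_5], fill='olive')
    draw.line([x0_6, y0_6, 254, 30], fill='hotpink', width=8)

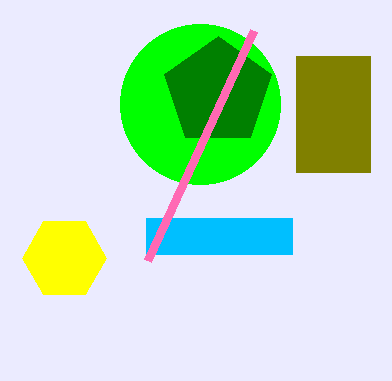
x_1 = 200
y_1 = 104
r_1 = 80
x_2 = 218
y_2 = 92
r_2 = 56
x0_3 = 146
y0_3 = 218
x1_3 = 292
y1_3 = 254
x_4 = 64
y_4 = 258
r_4 = 42
x0_5 = 296
x1_5 = 370
y1_5 = 172
x0_6 = 148
y0_6 = 260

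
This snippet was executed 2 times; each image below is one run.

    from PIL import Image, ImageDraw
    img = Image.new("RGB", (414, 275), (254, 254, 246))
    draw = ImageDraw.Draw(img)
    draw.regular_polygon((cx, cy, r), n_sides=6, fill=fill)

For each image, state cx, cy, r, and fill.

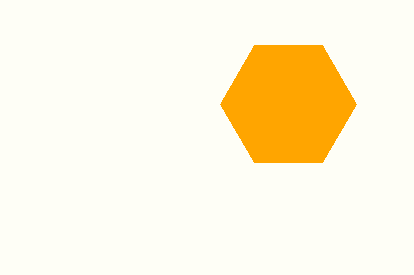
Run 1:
cx = 288, cy = 104, r = 68, fill = 'orange'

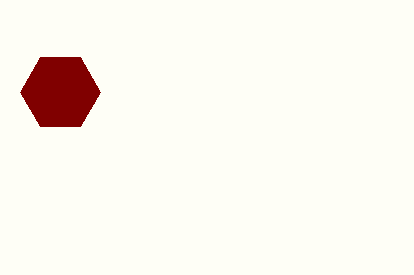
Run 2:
cx = 60; cy = 92; r = 40; fill = 'maroon'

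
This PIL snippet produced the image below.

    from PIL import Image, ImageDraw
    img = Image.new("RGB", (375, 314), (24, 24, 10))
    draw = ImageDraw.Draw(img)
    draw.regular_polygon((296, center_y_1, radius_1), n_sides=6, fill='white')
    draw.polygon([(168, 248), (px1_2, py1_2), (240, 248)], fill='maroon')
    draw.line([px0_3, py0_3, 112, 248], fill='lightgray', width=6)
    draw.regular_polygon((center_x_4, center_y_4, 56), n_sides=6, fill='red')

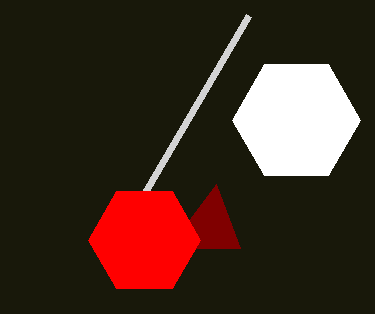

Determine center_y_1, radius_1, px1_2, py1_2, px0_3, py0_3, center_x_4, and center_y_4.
center_y_1 = 120, radius_1 = 64, px1_2 = 216, py1_2 = 184, px0_3 = 248, py0_3 = 16, center_x_4 = 144, center_y_4 = 240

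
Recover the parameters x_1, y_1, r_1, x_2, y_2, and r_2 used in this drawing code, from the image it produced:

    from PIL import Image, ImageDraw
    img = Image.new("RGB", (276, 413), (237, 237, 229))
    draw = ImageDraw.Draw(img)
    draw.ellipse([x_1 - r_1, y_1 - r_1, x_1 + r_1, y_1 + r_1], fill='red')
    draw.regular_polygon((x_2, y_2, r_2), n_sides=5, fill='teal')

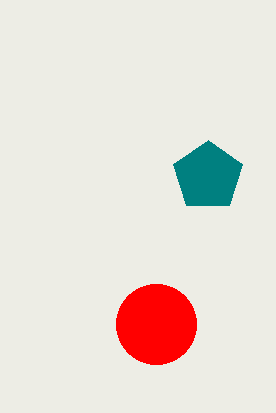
x_1 = 156; y_1 = 324; r_1 = 40; x_2 = 208; y_2 = 176; r_2 = 36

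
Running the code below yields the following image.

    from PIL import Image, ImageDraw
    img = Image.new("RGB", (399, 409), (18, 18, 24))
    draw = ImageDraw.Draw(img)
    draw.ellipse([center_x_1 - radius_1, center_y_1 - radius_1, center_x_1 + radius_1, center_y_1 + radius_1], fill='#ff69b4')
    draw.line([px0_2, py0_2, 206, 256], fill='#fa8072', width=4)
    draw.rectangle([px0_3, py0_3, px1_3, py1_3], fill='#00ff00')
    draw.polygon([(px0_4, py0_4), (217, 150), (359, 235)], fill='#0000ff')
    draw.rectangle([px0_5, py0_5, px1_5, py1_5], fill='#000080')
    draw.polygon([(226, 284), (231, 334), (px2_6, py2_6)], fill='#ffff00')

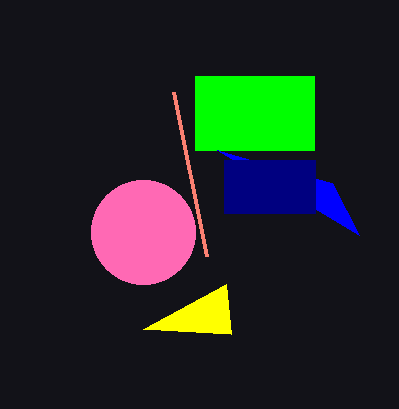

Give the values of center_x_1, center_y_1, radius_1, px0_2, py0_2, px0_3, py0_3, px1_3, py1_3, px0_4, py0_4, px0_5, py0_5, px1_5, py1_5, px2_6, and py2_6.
center_x_1 = 143, center_y_1 = 232, radius_1 = 52, px0_2 = 173, py0_2 = 92, px0_3 = 195, py0_3 = 76, px1_3 = 314, py1_3 = 150, px0_4 = 332, py0_4 = 183, px0_5 = 224, py0_5 = 160, px1_5 = 315, py1_5 = 213, px2_6 = 143, py2_6 = 329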